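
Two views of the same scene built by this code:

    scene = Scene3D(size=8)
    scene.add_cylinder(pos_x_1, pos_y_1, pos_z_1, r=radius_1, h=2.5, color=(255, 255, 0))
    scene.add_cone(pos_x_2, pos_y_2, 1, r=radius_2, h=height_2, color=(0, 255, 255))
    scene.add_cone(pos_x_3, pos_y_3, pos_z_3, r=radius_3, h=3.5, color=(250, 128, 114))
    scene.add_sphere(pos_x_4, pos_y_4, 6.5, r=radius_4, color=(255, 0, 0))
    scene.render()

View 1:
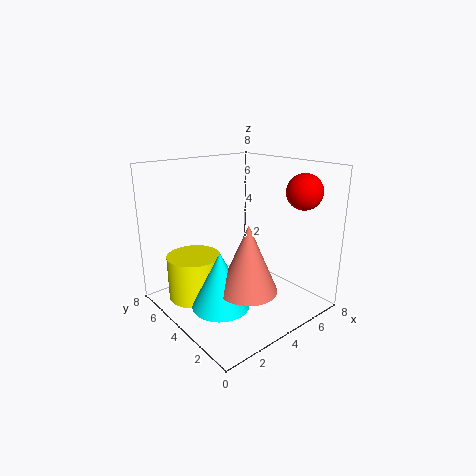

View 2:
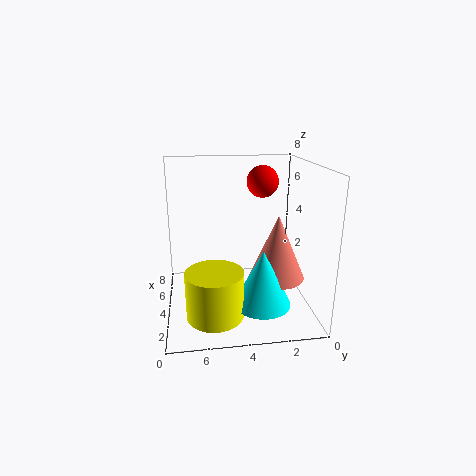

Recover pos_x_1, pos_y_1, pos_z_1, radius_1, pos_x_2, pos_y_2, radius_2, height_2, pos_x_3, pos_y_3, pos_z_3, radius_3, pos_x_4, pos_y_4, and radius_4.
pos_x_1 = 2, pos_y_1 = 5.5, pos_z_1 = 0.5, radius_1 = 1.5, pos_x_2 = 2, pos_y_2 = 3, radius_2 = 1.5, height_2 = 3, pos_x_3 = 3, pos_y_3 = 2, pos_z_3 = 2, radius_3 = 1.5, pos_x_4 = 7, pos_y_4 = 2, radius_4 = 1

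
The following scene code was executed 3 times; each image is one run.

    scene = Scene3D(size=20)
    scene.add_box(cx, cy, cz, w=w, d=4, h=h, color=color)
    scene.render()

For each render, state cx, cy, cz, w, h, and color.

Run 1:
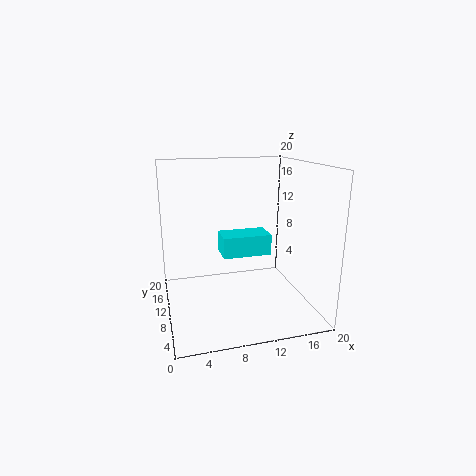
cx = 8; cy = 10; cz = 7; w = 7; h = 3; color = 'cyan'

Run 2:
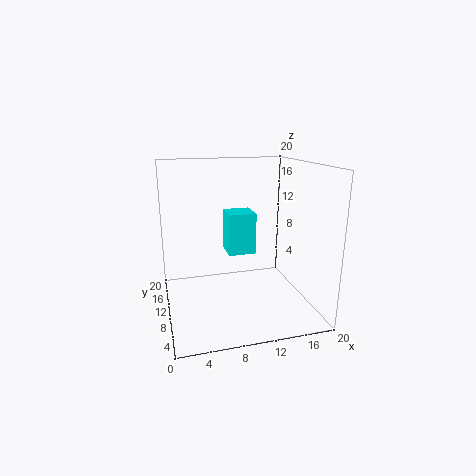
cx = 9; cy = 11; cz = 7; w = 4; h = 6; color = 'cyan'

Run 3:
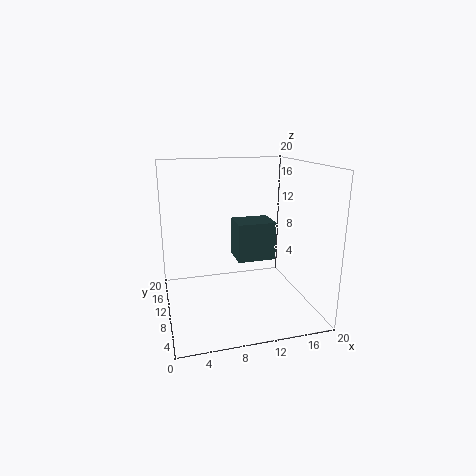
cx = 9; cy = 6; cz = 8; w = 5; h = 5; color = 'darkslategray'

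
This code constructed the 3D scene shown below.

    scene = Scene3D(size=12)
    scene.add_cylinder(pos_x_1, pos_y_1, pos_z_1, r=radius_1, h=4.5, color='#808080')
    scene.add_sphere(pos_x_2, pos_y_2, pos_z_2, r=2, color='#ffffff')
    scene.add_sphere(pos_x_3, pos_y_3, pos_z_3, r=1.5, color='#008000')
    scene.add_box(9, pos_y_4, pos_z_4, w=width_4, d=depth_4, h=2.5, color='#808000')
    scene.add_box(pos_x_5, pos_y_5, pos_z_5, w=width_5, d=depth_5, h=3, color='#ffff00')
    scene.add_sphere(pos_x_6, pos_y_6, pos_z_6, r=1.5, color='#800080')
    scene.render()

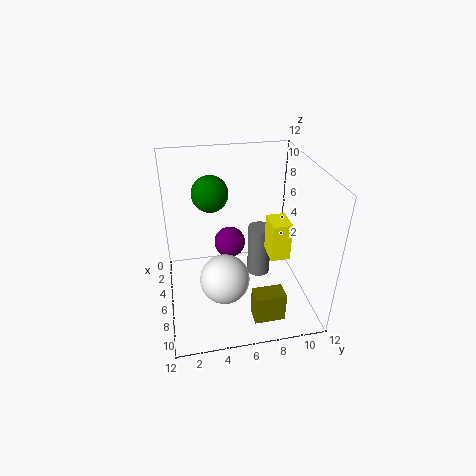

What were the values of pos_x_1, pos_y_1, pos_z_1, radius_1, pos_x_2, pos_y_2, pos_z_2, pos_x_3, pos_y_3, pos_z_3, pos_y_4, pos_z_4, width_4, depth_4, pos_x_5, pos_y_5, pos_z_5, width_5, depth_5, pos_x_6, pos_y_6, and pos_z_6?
pos_x_1 = 5.5, pos_y_1 = 8, pos_z_1 = 2, radius_1 = 1, pos_x_2 = 8, pos_y_2 = 4.5, pos_z_2 = 3.5, pos_x_3 = 4.5, pos_y_3 = 4, pos_z_3 = 9.5, pos_y_4 = 6.5, pos_z_4 = 0.5, width_4 = 1.5, depth_4 = 2.5, pos_x_5 = 7, pos_y_5 = 8, pos_z_5 = 5.5, width_5 = 2, depth_5 = 1.5, pos_x_6 = 2, pos_y_6 = 6, pos_z_6 = 3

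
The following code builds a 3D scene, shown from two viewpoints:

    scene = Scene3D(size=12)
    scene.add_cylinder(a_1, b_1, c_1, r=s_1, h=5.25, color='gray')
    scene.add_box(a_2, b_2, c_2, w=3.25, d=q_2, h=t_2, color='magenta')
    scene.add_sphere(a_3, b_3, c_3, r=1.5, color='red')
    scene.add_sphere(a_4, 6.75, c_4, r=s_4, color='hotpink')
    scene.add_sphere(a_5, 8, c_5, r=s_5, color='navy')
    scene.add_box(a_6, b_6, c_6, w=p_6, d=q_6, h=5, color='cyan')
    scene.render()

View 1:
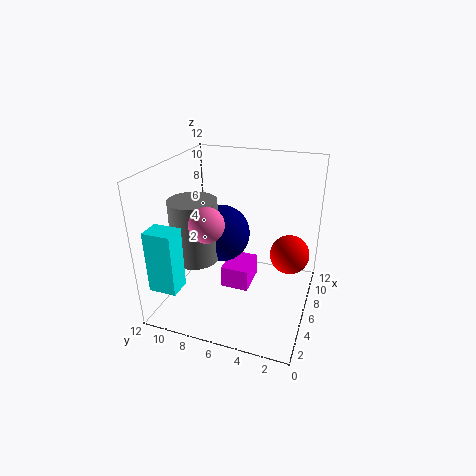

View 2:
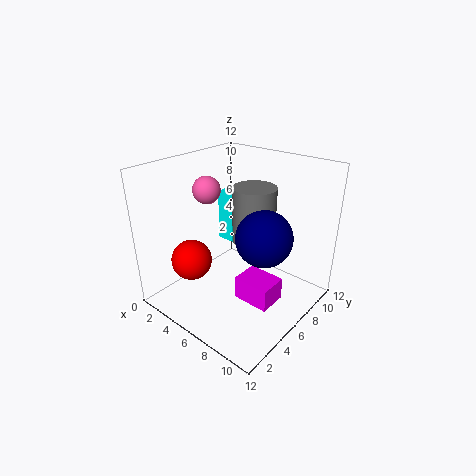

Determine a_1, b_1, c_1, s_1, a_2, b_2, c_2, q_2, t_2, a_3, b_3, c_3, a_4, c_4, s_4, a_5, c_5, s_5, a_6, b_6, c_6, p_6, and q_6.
a_1 = 5; b_1 = 9.5; c_1 = 4; s_1 = 2; a_2 = 6.25; b_2 = 5.25; c_2 = 0.5; q_2 = 2.5; t_2 = 2; a_3 = 5.25; b_3 = 1.5; c_3 = 5.75; a_4 = 1.75; c_4 = 9; s_4 = 1.25; a_5 = 7.25; c_5 = 5.5; s_5 = 2.5; a_6 = 0.75; b_6 = 9.25; c_6 = 3; p_6 = 1.75; q_6 = 2.25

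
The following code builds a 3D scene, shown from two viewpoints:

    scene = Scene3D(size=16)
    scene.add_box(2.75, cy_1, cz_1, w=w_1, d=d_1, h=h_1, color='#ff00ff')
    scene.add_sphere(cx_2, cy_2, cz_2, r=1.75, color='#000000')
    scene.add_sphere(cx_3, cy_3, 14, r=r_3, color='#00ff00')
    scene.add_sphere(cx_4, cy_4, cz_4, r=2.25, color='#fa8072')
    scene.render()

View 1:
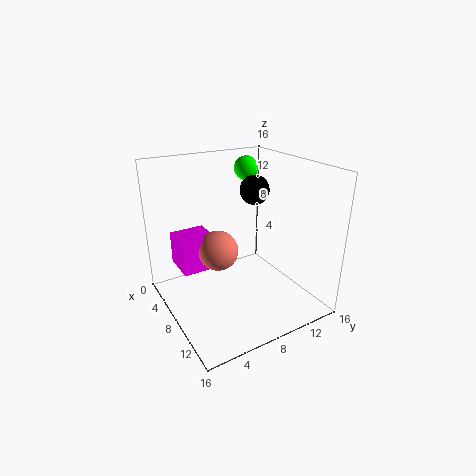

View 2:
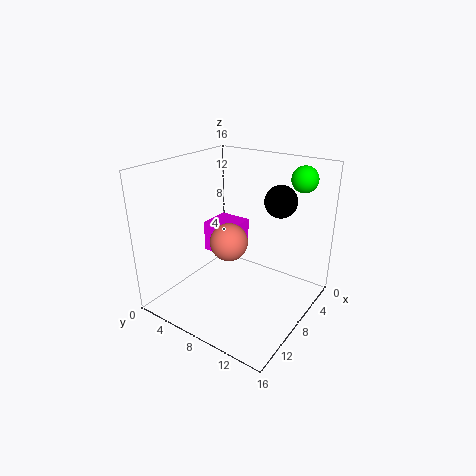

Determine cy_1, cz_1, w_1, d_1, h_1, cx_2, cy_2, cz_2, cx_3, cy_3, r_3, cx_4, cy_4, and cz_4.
cy_1 = 2
cz_1 = 4.25
w_1 = 4
d_1 = 4
h_1 = 3.75
cx_2 = 5.5
cy_2 = 11.75
cz_2 = 12.25
cx_3 = 2
cy_3 = 12.75
r_3 = 1.5
cx_4 = 7
cy_4 = 6
cz_4 = 6.5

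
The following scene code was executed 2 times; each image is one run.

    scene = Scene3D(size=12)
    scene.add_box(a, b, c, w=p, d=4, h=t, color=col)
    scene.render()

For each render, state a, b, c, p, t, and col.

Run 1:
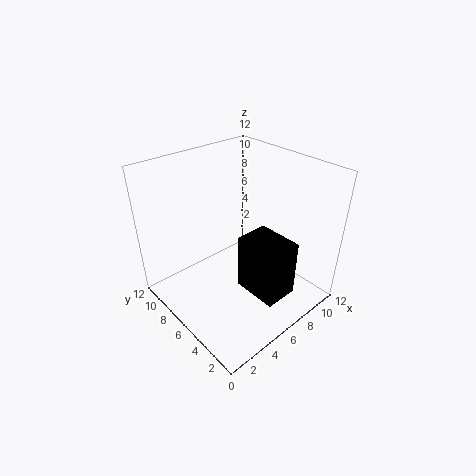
a = 6
b = 2
c = 1
p = 3
t = 5
col = 'black'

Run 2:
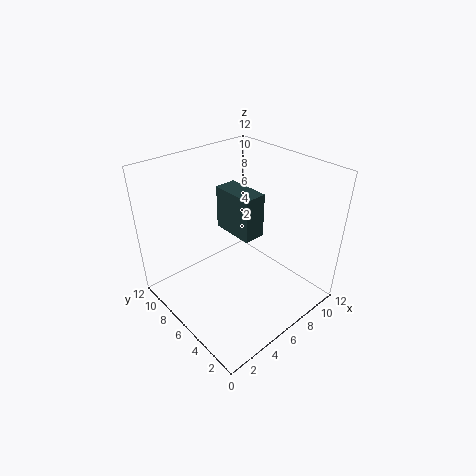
a = 7
b = 6
c = 5
p = 2
t = 4
col = 'darkslategray'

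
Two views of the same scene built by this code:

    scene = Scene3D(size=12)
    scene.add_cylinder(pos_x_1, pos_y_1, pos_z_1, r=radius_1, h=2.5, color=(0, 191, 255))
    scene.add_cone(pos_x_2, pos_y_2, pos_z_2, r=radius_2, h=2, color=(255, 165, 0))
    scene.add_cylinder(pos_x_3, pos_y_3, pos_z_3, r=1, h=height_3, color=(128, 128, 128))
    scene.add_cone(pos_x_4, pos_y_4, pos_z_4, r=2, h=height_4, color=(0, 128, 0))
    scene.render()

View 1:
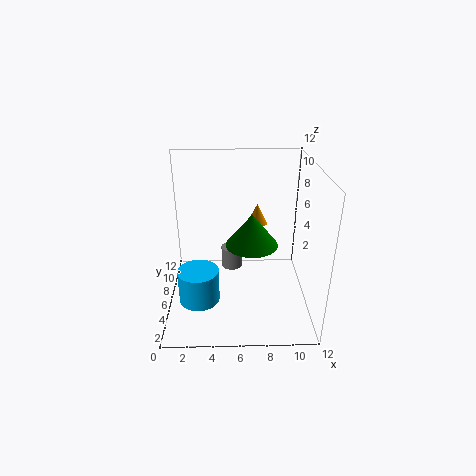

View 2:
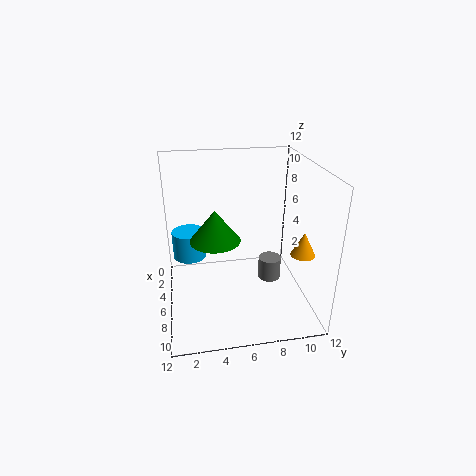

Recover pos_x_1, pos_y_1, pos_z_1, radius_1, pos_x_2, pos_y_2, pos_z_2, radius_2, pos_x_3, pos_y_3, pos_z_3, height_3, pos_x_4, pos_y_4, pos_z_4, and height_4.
pos_x_1 = 3; pos_y_1 = 2; pos_z_1 = 3; radius_1 = 1.5; pos_x_2 = 8; pos_y_2 = 11; pos_z_2 = 5; radius_2 = 1; pos_x_3 = 5.5; pos_y_3 = 9; pos_z_3 = 1.5; height_3 = 2; pos_x_4 = 7; pos_y_4 = 4; pos_z_4 = 6.5; height_4 = 2.5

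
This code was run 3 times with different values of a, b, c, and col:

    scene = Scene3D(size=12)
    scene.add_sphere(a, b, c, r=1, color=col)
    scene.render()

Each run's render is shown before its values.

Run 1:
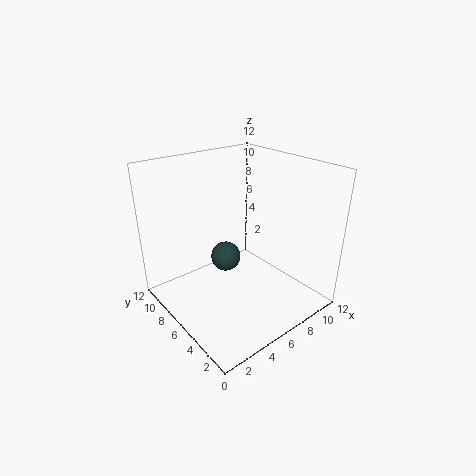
a = 2.5
b = 3
c = 7
col = 'darkslategray'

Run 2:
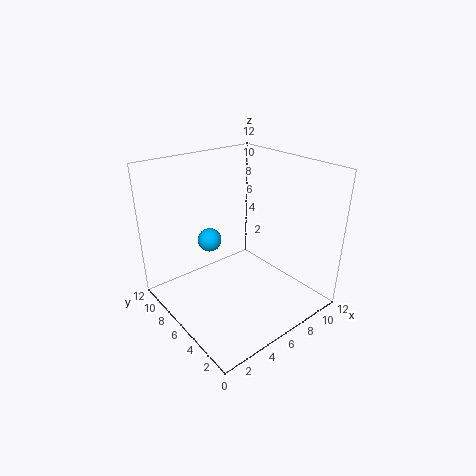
a = 4.5
b = 8
c = 5.5
col = 'deepskyblue'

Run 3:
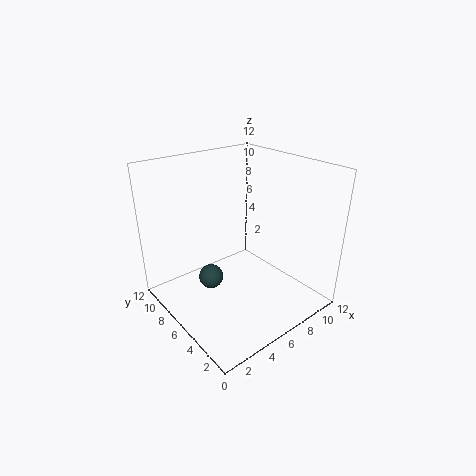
a = 3.5
b = 6.5
c = 3
col = 'darkslategray'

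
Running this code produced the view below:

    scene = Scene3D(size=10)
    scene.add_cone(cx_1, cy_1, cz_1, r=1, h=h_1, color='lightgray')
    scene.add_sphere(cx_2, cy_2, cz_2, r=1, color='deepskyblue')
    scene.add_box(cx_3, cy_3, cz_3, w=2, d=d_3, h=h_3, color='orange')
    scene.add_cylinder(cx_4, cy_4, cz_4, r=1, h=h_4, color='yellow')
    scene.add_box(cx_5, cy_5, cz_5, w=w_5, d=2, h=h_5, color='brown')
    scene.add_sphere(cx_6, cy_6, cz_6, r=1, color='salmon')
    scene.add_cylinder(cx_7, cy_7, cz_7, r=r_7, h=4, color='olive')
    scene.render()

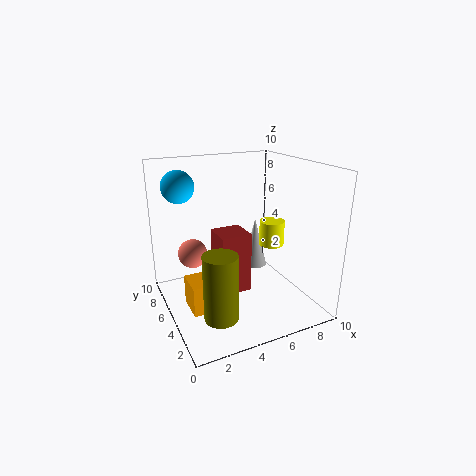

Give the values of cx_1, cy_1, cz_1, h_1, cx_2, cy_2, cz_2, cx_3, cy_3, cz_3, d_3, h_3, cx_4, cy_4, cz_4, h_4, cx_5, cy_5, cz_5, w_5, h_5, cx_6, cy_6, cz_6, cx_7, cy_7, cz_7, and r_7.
cx_1 = 8; cy_1 = 8; cz_1 = 1; h_1 = 4; cx_2 = 1; cy_2 = 5; cz_2 = 9; cx_3 = 1; cy_3 = 3; cz_3 = 1; d_3 = 2; h_3 = 2; cx_4 = 9; cy_4 = 7; cz_4 = 3; h_4 = 2; cx_5 = 3; cy_5 = 3; cz_5 = 2; w_5 = 2; h_5 = 4; cx_6 = 2; cy_6 = 6; cz_6 = 4; cx_7 = 2; cy_7 = 1; cz_7 = 2; r_7 = 1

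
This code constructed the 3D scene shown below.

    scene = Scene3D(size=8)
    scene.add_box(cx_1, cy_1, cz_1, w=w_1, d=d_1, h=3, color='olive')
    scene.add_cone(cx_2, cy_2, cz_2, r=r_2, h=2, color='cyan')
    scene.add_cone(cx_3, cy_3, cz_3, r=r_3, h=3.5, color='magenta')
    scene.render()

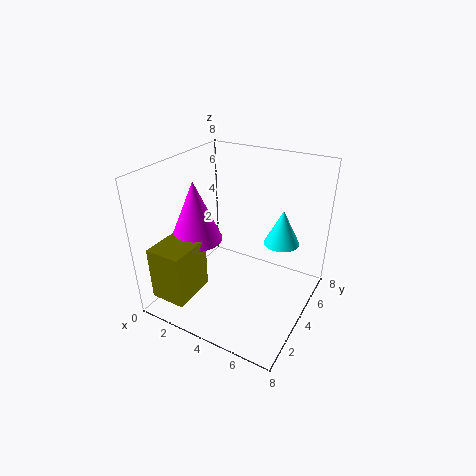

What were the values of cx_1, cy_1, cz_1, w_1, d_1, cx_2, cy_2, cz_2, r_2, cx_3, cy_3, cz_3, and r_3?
cx_1 = 0.5, cy_1 = 0.5, cz_1 = 1, w_1 = 2, d_1 = 2.5, cx_2 = 6, cy_2 = 5.5, cz_2 = 3.5, r_2 = 1, cx_3 = 1.5, cy_3 = 3.5, cz_3 = 3.5, r_3 = 1.5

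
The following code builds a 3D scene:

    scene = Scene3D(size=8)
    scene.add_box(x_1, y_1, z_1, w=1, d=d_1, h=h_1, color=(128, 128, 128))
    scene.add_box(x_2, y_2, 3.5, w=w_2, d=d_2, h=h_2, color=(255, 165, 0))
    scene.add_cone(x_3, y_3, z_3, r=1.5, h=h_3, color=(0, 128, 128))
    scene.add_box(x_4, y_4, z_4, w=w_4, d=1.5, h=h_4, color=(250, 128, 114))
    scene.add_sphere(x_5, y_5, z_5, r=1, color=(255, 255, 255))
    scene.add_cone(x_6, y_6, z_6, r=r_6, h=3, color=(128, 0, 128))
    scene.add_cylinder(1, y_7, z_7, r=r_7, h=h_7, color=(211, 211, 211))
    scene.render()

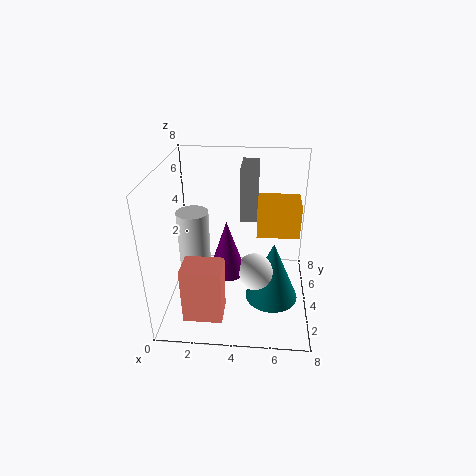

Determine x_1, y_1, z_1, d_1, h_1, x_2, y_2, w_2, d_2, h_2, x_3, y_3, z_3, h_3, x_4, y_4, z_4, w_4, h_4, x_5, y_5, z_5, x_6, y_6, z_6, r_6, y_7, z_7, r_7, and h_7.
x_1 = 4
y_1 = 5
z_1 = 4.5
d_1 = 2.5
h_1 = 3
x_2 = 5
y_2 = 5
w_2 = 2.5
d_2 = 2
h_2 = 2
x_3 = 6
y_3 = 3.5
z_3 = 0.5
h_3 = 3.5
x_4 = 1.5
y_4 = 0.5
z_4 = 1
w_4 = 2
h_4 = 3
x_5 = 5
y_5 = 3
z_5 = 2.5
x_6 = 3.5
y_6 = 3
z_6 = 2.5
r_6 = 1
y_7 = 6
z_7 = 1
r_7 = 1
h_7 = 3.5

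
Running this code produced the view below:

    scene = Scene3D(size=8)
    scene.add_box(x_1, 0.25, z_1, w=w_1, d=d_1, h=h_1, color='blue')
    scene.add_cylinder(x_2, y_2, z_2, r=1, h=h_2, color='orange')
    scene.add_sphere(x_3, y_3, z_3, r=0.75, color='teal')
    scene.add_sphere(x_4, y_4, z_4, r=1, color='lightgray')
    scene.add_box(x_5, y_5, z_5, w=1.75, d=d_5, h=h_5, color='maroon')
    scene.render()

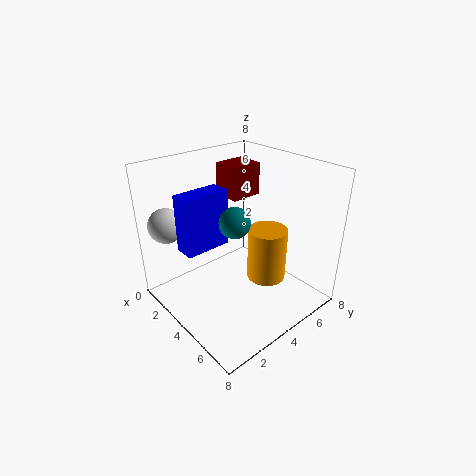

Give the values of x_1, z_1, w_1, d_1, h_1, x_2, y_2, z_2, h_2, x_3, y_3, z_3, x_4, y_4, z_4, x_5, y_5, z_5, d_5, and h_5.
x_1 = 4, z_1 = 4.75, w_1 = 1, d_1 = 2.25, h_1 = 2.75, x_2 = 6, y_2 = 4.25, z_2 = 2.5, h_2 = 2.75, x_3 = 5.5, y_3 = 2.5, z_3 = 6, x_4 = 1, y_4 = 1.25, z_4 = 4.5, x_5 = 0.5, y_5 = 5.25, z_5 = 5.25, d_5 = 2, h_5 = 2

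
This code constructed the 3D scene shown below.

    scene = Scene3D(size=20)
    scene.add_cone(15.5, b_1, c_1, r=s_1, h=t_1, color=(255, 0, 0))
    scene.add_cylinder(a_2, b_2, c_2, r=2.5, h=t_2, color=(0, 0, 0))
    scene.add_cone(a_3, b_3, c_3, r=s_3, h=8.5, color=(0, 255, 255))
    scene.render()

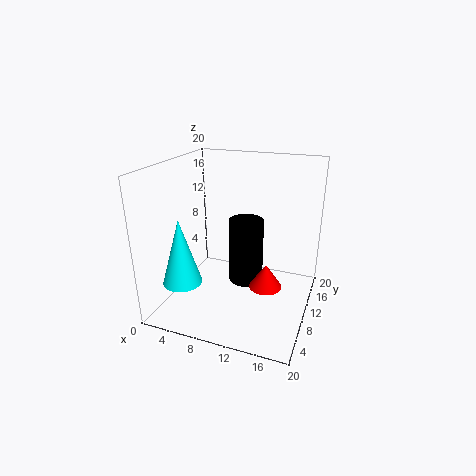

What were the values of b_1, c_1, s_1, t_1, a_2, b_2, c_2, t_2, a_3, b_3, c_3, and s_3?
b_1 = 5
c_1 = 6.5
s_1 = 2
t_1 = 3
a_2 = 10.5
b_2 = 12
c_2 = 2.5
t_2 = 9.5
a_3 = 5
b_3 = 3
c_3 = 6
s_3 = 2.5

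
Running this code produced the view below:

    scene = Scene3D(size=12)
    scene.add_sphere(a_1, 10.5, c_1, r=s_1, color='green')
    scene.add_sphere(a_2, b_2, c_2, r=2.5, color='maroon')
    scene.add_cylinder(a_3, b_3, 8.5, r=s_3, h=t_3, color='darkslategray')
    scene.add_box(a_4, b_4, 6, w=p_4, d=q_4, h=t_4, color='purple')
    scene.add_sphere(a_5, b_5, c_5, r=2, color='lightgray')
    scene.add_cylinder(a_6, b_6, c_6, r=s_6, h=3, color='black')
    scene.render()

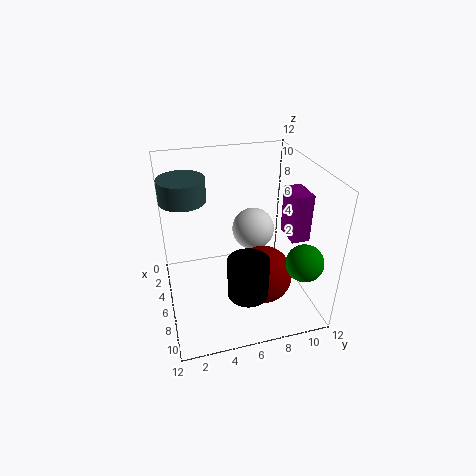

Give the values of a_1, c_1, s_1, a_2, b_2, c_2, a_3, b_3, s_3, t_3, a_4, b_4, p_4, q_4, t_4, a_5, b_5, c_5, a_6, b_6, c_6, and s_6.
a_1 = 9.5; c_1 = 5; s_1 = 1.5; a_2 = 7; b_2 = 8; c_2 = 2.5; a_3 = 3; b_3 = 2; s_3 = 2; t_3 = 2; a_4 = 5.5; b_4 = 10; p_4 = 2.5; q_4 = 1.5; t_4 = 4; a_5 = 2.5; b_5 = 8.5; c_5 = 4.5; a_6 = 10.5; b_6 = 5.5; c_6 = 4; s_6 = 1.5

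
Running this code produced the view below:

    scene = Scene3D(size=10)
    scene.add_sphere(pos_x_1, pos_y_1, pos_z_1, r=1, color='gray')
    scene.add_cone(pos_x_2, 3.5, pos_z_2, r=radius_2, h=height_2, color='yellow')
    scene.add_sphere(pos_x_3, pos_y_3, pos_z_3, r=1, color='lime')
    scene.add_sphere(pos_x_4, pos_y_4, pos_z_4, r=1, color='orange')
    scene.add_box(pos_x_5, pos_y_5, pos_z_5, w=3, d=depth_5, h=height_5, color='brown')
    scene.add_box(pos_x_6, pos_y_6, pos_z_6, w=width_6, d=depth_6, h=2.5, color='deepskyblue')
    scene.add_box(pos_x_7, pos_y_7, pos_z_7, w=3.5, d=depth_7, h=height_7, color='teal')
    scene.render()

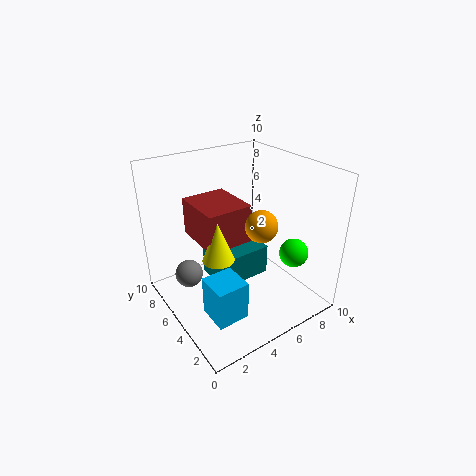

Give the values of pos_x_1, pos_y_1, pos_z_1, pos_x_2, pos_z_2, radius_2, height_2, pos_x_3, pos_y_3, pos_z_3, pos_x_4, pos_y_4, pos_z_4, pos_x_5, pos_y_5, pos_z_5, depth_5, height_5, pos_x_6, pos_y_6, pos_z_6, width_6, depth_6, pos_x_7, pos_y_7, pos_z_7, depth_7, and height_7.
pos_x_1 = 2
pos_y_1 = 7
pos_z_1 = 2
pos_x_2 = 2.5
pos_z_2 = 5
radius_2 = 1
height_2 = 2.5
pos_x_3 = 8
pos_y_3 = 2.5
pos_z_3 = 4
pos_x_4 = 5
pos_y_4 = 2.5
pos_z_4 = 7
pos_x_5 = 2
pos_y_5 = 3.5
pos_z_5 = 5.5
depth_5 = 3.5
height_5 = 2.5
pos_x_6 = 1
pos_y_6 = 1
pos_z_6 = 2
width_6 = 2
depth_6 = 2
pos_x_7 = 2.5
pos_y_7 = 3
pos_z_7 = 3
depth_7 = 2.5
height_7 = 2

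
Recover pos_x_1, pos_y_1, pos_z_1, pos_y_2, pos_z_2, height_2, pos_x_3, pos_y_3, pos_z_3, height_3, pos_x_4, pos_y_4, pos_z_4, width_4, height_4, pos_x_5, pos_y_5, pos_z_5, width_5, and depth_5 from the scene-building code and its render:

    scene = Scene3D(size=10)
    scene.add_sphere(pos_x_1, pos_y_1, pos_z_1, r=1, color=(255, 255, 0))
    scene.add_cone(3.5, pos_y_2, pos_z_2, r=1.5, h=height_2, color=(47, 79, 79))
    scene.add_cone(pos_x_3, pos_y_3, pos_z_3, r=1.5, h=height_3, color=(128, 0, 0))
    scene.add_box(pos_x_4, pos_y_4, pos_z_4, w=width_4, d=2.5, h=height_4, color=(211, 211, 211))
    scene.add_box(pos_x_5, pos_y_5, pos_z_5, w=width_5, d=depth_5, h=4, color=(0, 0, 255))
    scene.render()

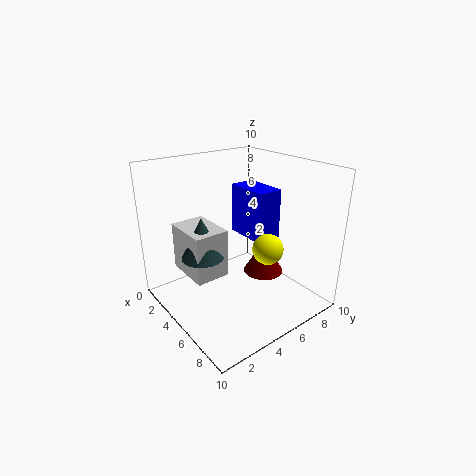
pos_x_1 = 7.5; pos_y_1 = 5.5; pos_z_1 = 5; pos_y_2 = 3; pos_z_2 = 3.5; height_2 = 3; pos_x_3 = 5; pos_y_3 = 7.5; pos_z_3 = 1.5; height_3 = 2.5; pos_x_4 = 1; pos_y_4 = 2; pos_z_4 = 2; width_4 = 3.5; height_4 = 3.5; pos_x_5 = 1; pos_y_5 = 7.5; pos_z_5 = 3.5; width_5 = 3.5; depth_5 = 2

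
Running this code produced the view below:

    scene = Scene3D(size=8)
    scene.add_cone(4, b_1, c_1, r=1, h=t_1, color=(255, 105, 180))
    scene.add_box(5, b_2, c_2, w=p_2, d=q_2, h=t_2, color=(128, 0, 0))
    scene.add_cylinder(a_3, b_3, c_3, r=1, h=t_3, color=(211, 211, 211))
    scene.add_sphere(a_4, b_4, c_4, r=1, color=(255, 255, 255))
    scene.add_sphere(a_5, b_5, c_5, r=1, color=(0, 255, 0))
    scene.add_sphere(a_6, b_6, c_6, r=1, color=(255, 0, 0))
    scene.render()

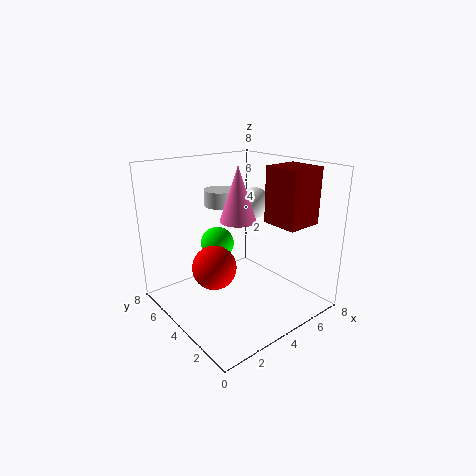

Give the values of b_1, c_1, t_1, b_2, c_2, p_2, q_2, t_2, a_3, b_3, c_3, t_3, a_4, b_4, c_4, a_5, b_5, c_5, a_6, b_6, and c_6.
b_1 = 4; c_1 = 5; t_1 = 3; b_2 = 1; c_2 = 5; p_2 = 2; q_2 = 2; t_2 = 3; a_3 = 5; b_3 = 7; c_3 = 5; t_3 = 1; a_4 = 7; b_4 = 6; c_4 = 5; a_5 = 4; b_5 = 6; c_5 = 3; a_6 = 1; b_6 = 2; c_6 = 4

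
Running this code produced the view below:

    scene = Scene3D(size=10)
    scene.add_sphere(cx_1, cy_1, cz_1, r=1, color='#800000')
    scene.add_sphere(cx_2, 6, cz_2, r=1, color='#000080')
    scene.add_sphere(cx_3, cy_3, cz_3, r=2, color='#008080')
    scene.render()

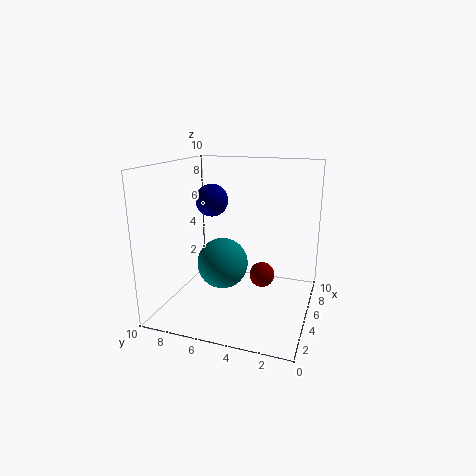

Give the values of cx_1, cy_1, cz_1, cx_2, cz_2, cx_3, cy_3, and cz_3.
cx_1 = 8
cy_1 = 4
cz_1 = 1
cx_2 = 3
cz_2 = 8
cx_3 = 7
cy_3 = 7
cz_3 = 2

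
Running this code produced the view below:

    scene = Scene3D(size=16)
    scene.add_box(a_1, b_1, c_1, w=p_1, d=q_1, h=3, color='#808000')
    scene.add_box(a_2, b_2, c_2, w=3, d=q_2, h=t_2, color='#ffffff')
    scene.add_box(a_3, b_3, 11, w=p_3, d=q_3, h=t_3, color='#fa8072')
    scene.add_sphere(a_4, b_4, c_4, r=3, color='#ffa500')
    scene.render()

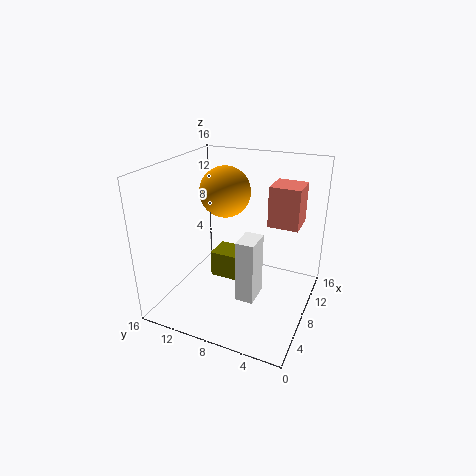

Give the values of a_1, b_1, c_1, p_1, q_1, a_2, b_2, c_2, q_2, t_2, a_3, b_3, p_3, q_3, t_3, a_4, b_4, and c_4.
a_1 = 7
b_1 = 6
c_1 = 3
p_1 = 3
q_1 = 5
a_2 = 5
b_2 = 5
c_2 = 2
q_2 = 2
t_2 = 7
a_3 = 6
b_3 = 1
p_3 = 3
q_3 = 3
t_3 = 4
a_4 = 11
b_4 = 11
c_4 = 12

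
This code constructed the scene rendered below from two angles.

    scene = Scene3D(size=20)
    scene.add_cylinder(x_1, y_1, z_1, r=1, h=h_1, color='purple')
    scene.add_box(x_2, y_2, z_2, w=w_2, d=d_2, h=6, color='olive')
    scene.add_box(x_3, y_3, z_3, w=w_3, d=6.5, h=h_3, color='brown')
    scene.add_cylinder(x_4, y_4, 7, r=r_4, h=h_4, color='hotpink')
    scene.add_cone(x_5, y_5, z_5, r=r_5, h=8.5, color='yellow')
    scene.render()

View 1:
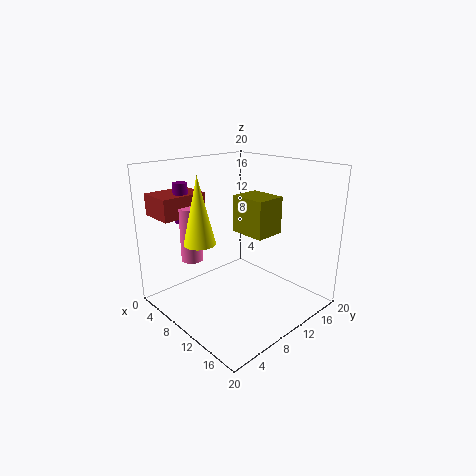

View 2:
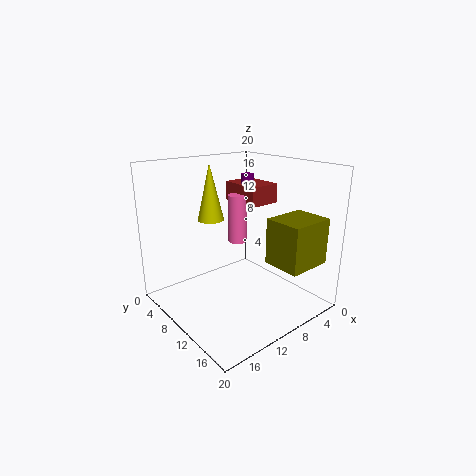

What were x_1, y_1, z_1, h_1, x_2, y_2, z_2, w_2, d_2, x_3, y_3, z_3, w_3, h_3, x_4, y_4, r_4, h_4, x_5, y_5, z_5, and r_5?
x_1 = 4
y_1 = 5
z_1 = 12
h_1 = 5.5
x_2 = 3.5
y_2 = 15
z_2 = 8
w_2 = 6
d_2 = 5
x_3 = 0.5
y_3 = 1.5
z_3 = 13
w_3 = 5
h_3 = 3
x_4 = 6
y_4 = 5
r_4 = 1.5
h_4 = 7.5
x_5 = 10
y_5 = 3.5
z_5 = 11
r_5 = 2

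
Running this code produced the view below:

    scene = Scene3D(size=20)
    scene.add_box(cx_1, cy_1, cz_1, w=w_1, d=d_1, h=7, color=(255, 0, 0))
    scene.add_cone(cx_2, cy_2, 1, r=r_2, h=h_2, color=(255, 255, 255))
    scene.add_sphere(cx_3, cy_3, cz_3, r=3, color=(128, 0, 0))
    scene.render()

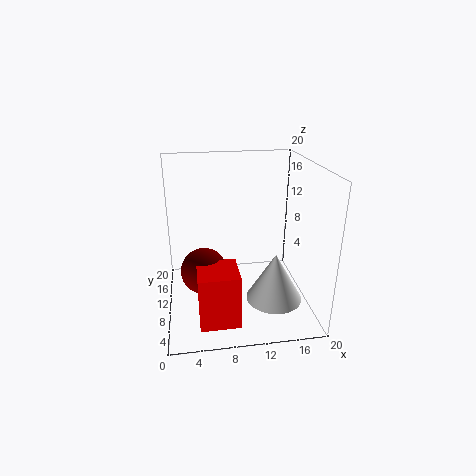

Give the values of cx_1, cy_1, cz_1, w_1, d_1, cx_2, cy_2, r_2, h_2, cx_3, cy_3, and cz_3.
cx_1 = 4, cy_1 = 1, cz_1 = 2, w_1 = 5, d_1 = 5, cx_2 = 15, cy_2 = 8, r_2 = 4, h_2 = 7, cx_3 = 5, cy_3 = 7, cz_3 = 7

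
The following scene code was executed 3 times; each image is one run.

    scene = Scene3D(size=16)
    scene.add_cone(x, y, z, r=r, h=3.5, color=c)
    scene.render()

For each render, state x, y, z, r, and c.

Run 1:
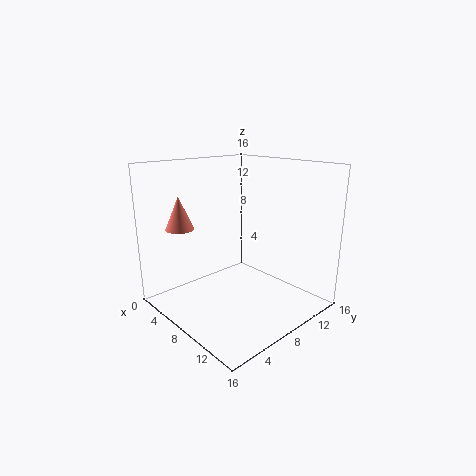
x = 5
y = 2.5
z = 9.5
r = 1.5
c = 'salmon'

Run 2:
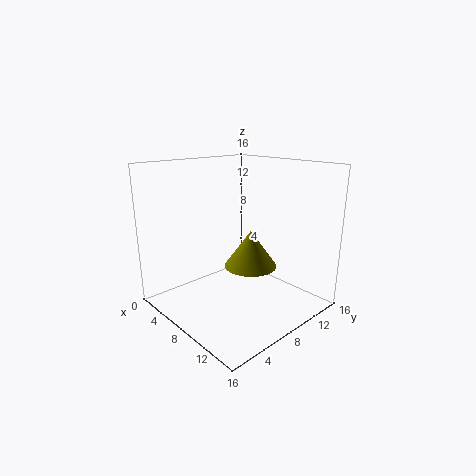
x = 12.5
y = 5.5
z = 7
r = 2.5
c = 'olive'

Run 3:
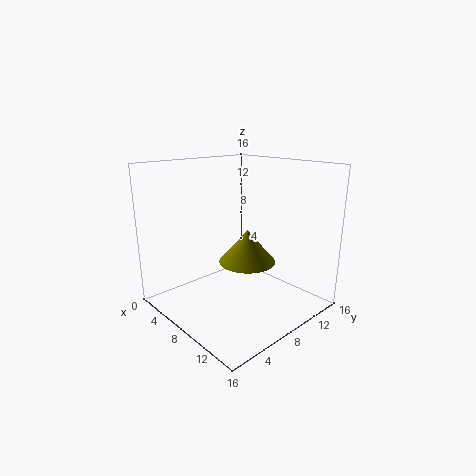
x = 10
y = 7.5
z = 6
r = 3
c = 'olive'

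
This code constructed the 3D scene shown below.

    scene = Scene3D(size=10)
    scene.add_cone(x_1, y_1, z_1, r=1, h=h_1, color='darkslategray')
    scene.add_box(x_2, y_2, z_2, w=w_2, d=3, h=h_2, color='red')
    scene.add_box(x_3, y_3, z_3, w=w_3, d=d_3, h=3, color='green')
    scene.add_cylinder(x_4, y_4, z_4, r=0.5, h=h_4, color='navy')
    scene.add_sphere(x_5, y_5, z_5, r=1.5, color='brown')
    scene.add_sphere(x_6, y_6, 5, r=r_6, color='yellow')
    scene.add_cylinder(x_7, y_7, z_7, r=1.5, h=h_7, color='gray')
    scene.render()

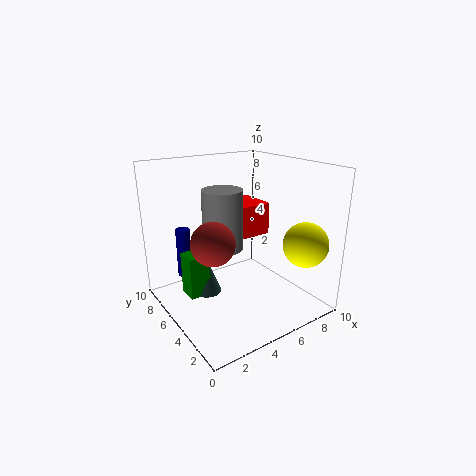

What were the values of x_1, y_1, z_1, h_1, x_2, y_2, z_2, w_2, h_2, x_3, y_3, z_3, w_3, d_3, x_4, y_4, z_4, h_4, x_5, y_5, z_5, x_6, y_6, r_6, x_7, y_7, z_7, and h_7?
x_1 = 3; y_1 = 6; z_1 = 1; h_1 = 2.5; x_2 = 5.5; y_2 = 6.5; z_2 = 4; w_2 = 3.5; h_2 = 2.5; x_3 = 1.5; y_3 = 5.5; z_3 = 1; w_3 = 1.5; d_3 = 1.5; x_4 = 2; y_4 = 7.5; z_4 = 2; h_4 = 3.5; x_5 = 3; y_5 = 5; z_5 = 5; x_6 = 8; y_6 = 1.5; r_6 = 1.5; x_7 = 5; y_7 = 7; z_7 = 3.5; h_7 = 4.5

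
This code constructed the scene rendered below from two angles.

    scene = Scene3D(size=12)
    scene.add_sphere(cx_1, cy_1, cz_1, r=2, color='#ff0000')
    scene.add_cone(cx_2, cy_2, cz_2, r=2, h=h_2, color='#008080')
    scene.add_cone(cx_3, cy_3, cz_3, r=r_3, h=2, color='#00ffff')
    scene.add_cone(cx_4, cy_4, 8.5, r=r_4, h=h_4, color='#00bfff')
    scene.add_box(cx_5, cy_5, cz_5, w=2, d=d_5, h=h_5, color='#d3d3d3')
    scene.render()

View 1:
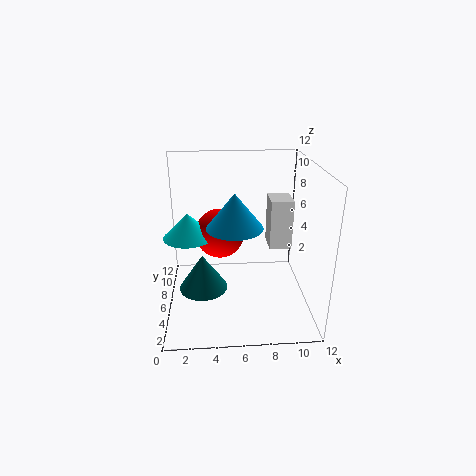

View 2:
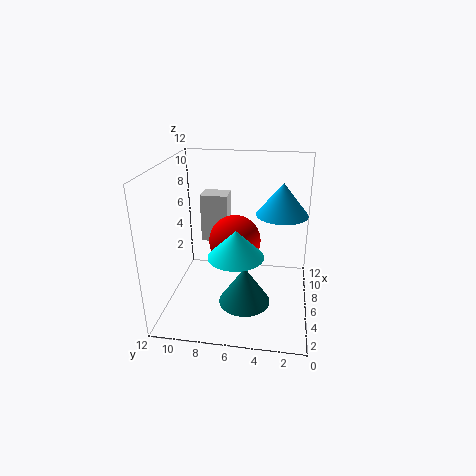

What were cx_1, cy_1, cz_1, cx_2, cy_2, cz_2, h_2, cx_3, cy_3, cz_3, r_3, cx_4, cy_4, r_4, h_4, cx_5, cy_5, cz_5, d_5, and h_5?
cx_1 = 4.5; cy_1 = 6; cz_1 = 6.5; cx_2 = 3; cy_2 = 5; cz_2 = 2; h_2 = 3; cx_3 = 2; cy_3 = 5.5; cz_3 = 6.5; r_3 = 2; cx_4 = 5.5; cy_4 = 2.5; r_4 = 2; h_4 = 2.5; cx_5 = 9; cy_5 = 7.5; cz_5 = 4; d_5 = 2.5; h_5 = 4.5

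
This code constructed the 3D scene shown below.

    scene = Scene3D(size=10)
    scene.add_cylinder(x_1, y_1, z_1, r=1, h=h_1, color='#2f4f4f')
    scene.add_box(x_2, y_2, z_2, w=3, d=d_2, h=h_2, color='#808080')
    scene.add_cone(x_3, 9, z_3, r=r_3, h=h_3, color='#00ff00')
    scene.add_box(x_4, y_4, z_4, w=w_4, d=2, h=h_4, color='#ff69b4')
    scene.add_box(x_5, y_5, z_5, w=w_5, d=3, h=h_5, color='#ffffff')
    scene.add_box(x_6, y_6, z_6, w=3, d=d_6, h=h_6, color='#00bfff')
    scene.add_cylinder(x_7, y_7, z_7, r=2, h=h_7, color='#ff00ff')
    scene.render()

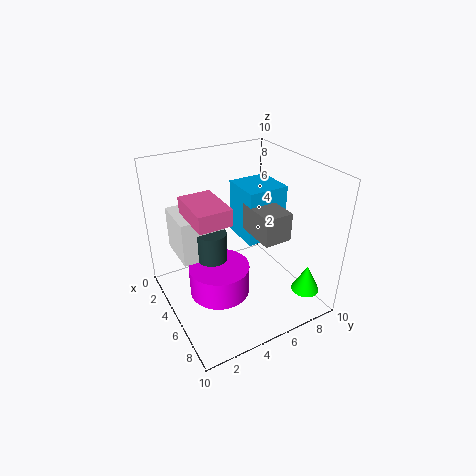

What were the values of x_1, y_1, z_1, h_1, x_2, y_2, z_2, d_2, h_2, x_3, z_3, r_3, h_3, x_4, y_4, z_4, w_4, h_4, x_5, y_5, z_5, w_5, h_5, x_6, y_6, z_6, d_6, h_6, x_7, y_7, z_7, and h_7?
x_1 = 5, y_1 = 3, z_1 = 2, h_1 = 4, x_2 = 4, y_2 = 6, z_2 = 5, d_2 = 2, h_2 = 2, x_3 = 8, z_3 = 1, r_3 = 1, h_3 = 2, x_4 = 5, y_4 = 1, z_4 = 8, w_4 = 3, h_4 = 1, x_5 = 2, y_5 = 1, z_5 = 4, w_5 = 3, h_5 = 3, x_6 = 2, y_6 = 6, z_6 = 4, d_6 = 3, h_6 = 4, x_7 = 6, y_7 = 3, z_7 = 2, h_7 = 2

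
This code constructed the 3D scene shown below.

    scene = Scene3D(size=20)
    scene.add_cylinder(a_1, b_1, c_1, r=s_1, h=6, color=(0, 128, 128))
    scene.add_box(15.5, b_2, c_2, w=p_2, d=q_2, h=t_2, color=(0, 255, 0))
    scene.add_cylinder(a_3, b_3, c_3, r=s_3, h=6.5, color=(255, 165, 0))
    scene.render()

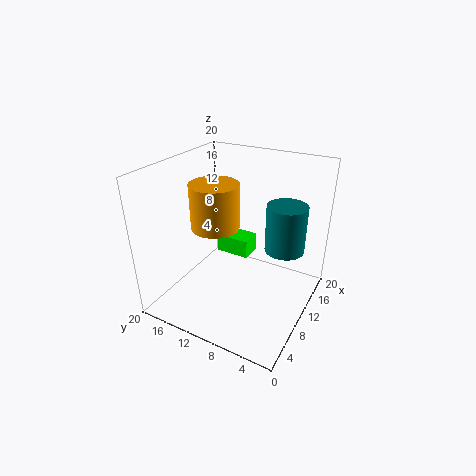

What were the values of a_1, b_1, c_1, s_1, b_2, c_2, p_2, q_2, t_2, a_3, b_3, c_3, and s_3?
a_1 = 9.5
b_1 = 3
c_1 = 10.5
s_1 = 2.5
b_2 = 11.5
c_2 = 3
p_2 = 3.5
q_2 = 5.5
t_2 = 3
a_3 = 10.5
b_3 = 14
c_3 = 10.5
s_3 = 3.5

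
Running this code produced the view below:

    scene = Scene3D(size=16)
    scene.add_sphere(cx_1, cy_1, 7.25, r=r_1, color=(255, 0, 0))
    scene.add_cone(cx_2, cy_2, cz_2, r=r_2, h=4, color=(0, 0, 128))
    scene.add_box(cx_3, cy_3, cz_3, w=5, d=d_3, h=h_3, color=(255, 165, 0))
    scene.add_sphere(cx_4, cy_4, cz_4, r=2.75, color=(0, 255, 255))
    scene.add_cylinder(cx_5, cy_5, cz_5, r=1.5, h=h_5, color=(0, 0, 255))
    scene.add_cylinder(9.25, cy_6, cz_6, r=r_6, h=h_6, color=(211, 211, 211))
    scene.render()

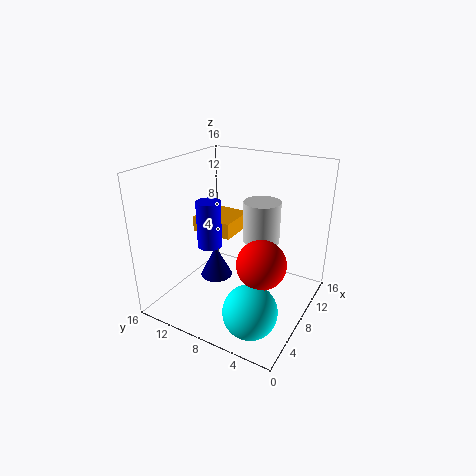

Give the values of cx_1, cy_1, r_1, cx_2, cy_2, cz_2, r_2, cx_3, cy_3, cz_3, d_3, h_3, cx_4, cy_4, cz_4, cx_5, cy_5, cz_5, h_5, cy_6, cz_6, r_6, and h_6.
cx_1 = 5.25, cy_1 = 3.75, r_1 = 2.5, cx_2 = 9.75, cy_2 = 12.25, cz_2 = 1, r_2 = 2, cx_3 = 10, cy_3 = 10.5, cz_3 = 6.25, d_3 = 5.25, h_3 = 2, cx_4 = 3, cy_4 = 3.75, cz_4 = 3, cx_5 = 9.25, cy_5 = 12.75, cz_5 = 5.25, h_5 = 5.75, cy_6 = 5.75, cz_6 = 7.75, r_6 = 2, h_6 = 4.5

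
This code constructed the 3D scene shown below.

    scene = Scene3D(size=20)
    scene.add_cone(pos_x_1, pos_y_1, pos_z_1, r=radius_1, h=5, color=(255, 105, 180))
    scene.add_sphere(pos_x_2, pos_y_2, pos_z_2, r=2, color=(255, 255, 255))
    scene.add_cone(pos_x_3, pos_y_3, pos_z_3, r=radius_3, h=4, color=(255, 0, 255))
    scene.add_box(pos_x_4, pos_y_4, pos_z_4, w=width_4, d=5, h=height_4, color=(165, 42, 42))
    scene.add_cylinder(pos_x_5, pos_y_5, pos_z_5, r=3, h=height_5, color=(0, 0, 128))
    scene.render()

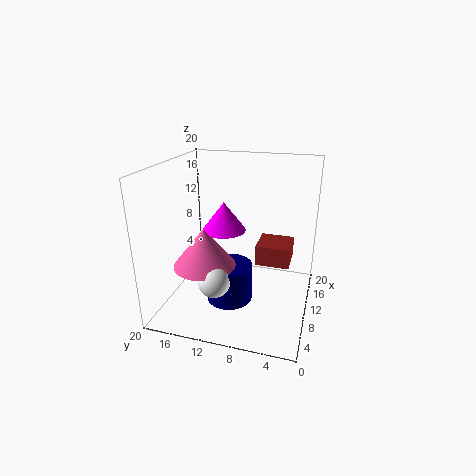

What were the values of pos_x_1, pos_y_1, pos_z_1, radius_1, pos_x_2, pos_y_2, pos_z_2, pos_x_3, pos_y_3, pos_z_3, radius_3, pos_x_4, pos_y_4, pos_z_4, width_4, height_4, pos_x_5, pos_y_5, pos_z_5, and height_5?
pos_x_1 = 5
pos_y_1 = 13
pos_z_1 = 8
radius_1 = 4
pos_x_2 = 3
pos_y_2 = 11
pos_z_2 = 7
pos_x_3 = 10
pos_y_3 = 12
pos_z_3 = 11
radius_3 = 3
pos_x_4 = 12
pos_y_4 = 3
pos_z_4 = 5
width_4 = 5
height_4 = 3
pos_x_5 = 6
pos_y_5 = 10
pos_z_5 = 3
height_5 = 5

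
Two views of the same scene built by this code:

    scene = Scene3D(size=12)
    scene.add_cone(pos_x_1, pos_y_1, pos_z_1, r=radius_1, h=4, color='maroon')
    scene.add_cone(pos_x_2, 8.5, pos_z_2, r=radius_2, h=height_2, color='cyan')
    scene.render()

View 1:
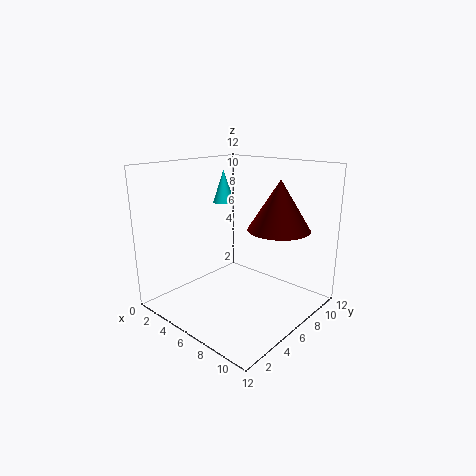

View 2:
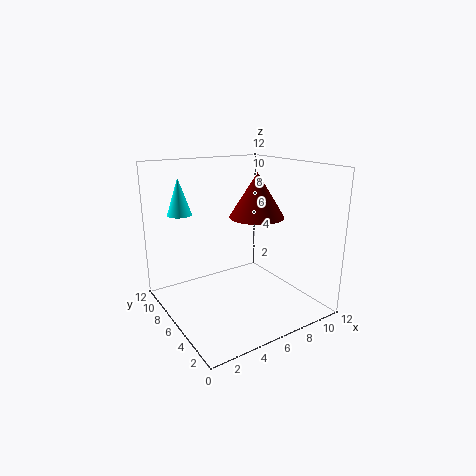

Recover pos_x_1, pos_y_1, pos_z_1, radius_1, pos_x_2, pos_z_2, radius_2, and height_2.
pos_x_1 = 9; pos_y_1 = 7.5; pos_z_1 = 7; radius_1 = 2.5; pos_x_2 = 2; pos_z_2 = 8; radius_2 = 1; height_2 = 3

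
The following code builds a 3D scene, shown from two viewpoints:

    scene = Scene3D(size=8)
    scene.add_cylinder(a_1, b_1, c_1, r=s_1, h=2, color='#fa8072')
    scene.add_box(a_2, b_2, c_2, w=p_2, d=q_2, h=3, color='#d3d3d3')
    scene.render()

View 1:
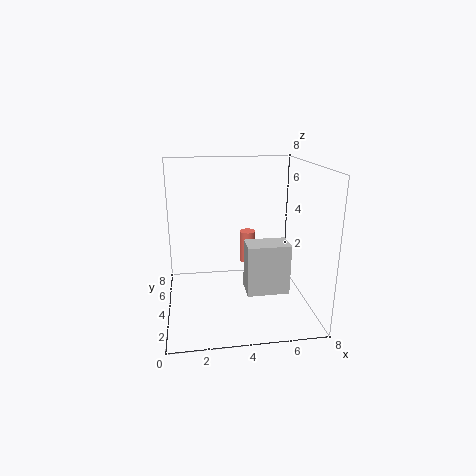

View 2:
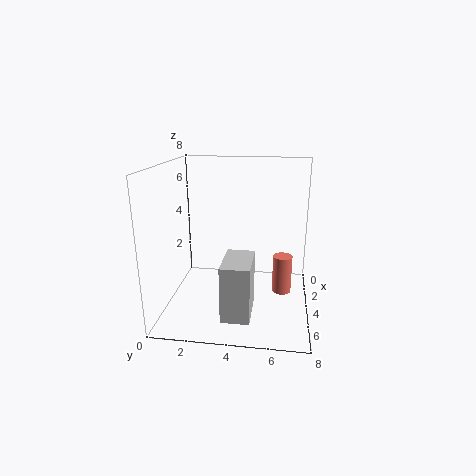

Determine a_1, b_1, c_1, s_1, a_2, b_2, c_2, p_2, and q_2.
a_1 = 5
b_1 = 6.5
c_1 = 1.5
s_1 = 0.5
a_2 = 4.5
b_2 = 3.5
c_2 = 0.5
p_2 = 2.5
q_2 = 1.5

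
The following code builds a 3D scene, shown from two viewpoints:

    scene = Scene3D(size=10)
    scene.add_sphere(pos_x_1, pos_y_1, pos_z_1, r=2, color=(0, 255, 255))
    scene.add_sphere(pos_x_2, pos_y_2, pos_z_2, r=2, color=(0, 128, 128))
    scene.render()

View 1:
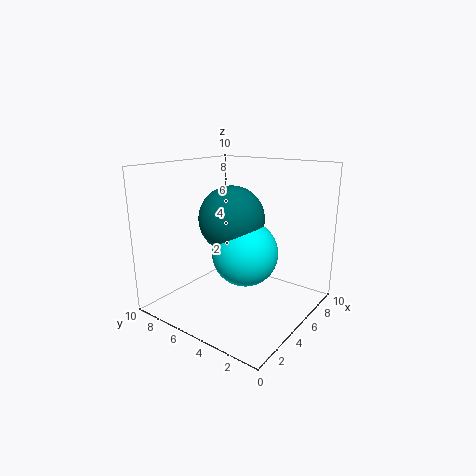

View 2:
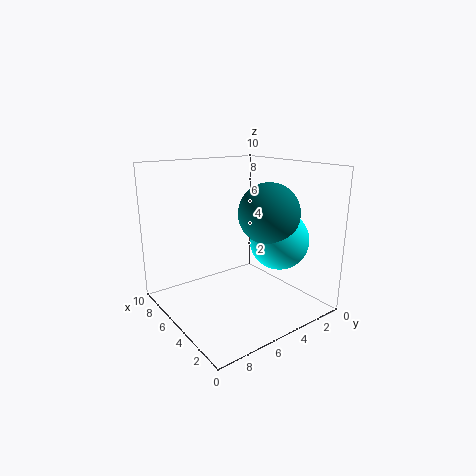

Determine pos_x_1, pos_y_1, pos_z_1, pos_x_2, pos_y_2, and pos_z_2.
pos_x_1 = 3
pos_y_1 = 3
pos_z_1 = 5
pos_x_2 = 3
pos_y_2 = 4
pos_z_2 = 7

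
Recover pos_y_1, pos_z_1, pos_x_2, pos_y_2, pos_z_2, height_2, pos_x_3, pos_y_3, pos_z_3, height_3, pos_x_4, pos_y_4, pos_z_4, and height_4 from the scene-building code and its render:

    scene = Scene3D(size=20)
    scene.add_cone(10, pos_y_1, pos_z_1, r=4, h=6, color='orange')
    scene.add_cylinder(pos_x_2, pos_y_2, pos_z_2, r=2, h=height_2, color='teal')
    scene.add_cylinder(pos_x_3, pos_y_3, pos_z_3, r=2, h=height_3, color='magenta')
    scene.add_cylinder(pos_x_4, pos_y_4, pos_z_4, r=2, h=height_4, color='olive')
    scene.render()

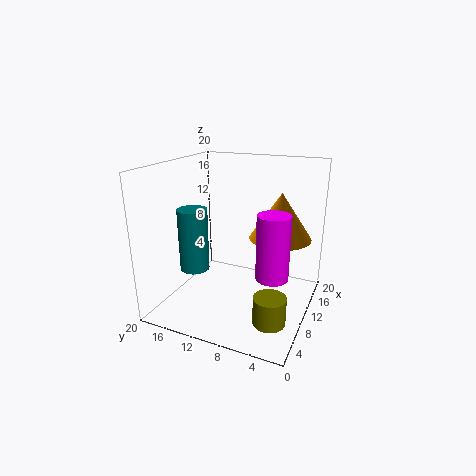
pos_y_1 = 4; pos_z_1 = 11; pos_x_2 = 6.5; pos_y_2 = 15; pos_z_2 = 6; height_2 = 8.5; pos_x_3 = 5.5; pos_y_3 = 3.5; pos_z_3 = 7.5; height_3 = 8; pos_x_4 = 3.5; pos_y_4 = 3; pos_z_4 = 2.5; height_4 = 3.5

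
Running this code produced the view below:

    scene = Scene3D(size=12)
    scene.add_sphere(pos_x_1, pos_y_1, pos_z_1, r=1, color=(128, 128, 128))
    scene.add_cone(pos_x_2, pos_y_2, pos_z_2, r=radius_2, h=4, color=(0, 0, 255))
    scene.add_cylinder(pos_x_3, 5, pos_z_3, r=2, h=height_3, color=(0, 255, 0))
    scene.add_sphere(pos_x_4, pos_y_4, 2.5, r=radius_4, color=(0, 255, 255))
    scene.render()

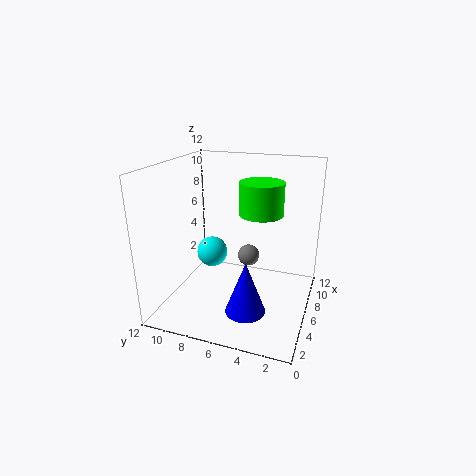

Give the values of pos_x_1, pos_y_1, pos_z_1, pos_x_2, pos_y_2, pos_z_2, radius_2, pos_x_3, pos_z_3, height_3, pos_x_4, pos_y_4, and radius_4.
pos_x_1 = 9, pos_y_1 = 6, pos_z_1 = 3, pos_x_2 = 2, pos_y_2 = 4, pos_z_2 = 2, radius_2 = 1.5, pos_x_3 = 9.5, pos_z_3 = 7, height_3 = 3, pos_x_4 = 9.5, pos_y_4 = 10, radius_4 = 1.5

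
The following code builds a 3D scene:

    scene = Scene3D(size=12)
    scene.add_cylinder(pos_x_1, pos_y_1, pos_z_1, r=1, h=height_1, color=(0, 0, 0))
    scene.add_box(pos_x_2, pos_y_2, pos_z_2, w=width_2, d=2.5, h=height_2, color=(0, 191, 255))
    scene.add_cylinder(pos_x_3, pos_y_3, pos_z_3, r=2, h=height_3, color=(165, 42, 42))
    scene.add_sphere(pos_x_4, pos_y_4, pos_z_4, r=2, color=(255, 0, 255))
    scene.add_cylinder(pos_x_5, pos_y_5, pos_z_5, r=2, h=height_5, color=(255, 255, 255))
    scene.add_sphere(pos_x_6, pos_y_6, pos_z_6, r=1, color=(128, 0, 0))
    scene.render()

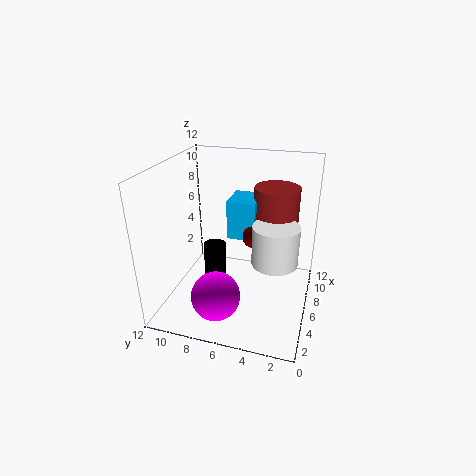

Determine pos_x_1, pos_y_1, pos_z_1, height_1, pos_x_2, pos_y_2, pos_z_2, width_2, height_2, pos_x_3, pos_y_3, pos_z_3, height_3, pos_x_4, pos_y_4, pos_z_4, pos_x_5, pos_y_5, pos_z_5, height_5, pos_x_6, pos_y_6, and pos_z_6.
pos_x_1 = 7, pos_y_1 = 8.5, pos_z_1 = 0.5, height_1 = 4, pos_x_2 = 7.5, pos_y_2 = 5, pos_z_2 = 5, width_2 = 3, height_2 = 3.5, pos_x_3 = 9.5, pos_y_3 = 3.5, pos_z_3 = 5, height_3 = 4.5, pos_x_4 = 3, pos_y_4 = 7, pos_z_4 = 2, pos_x_5 = 7, pos_y_5 = 3, pos_z_5 = 3.5, height_5 = 3.5, pos_x_6 = 7.5, pos_y_6 = 5, pos_z_6 = 5.5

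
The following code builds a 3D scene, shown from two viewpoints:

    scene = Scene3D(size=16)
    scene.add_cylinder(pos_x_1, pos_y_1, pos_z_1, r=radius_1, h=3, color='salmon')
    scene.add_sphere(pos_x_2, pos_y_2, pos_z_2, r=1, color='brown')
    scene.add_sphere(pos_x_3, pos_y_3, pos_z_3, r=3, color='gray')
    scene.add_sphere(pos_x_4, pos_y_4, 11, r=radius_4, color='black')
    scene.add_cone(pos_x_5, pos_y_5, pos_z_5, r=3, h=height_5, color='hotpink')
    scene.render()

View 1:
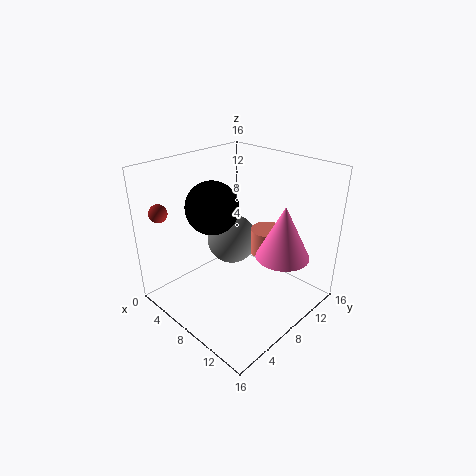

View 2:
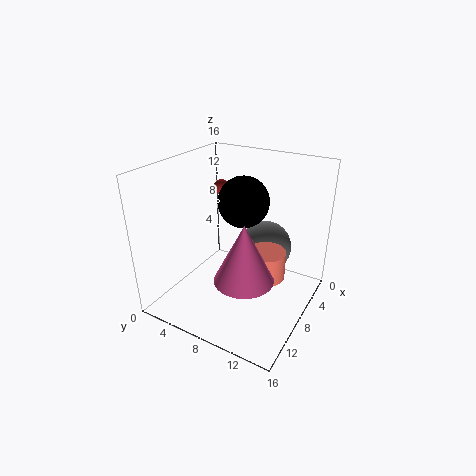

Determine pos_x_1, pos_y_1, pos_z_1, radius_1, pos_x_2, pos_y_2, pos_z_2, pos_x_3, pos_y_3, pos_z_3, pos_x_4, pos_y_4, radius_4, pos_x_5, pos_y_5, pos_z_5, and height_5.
pos_x_1 = 9
pos_y_1 = 12
pos_z_1 = 5
radius_1 = 2
pos_x_2 = 2
pos_y_2 = 2
pos_z_2 = 11
pos_x_3 = 5
pos_y_3 = 10
pos_z_3 = 6
pos_x_4 = 5
pos_y_4 = 7
radius_4 = 3
pos_x_5 = 12
pos_y_5 = 11
pos_z_5 = 6
height_5 = 6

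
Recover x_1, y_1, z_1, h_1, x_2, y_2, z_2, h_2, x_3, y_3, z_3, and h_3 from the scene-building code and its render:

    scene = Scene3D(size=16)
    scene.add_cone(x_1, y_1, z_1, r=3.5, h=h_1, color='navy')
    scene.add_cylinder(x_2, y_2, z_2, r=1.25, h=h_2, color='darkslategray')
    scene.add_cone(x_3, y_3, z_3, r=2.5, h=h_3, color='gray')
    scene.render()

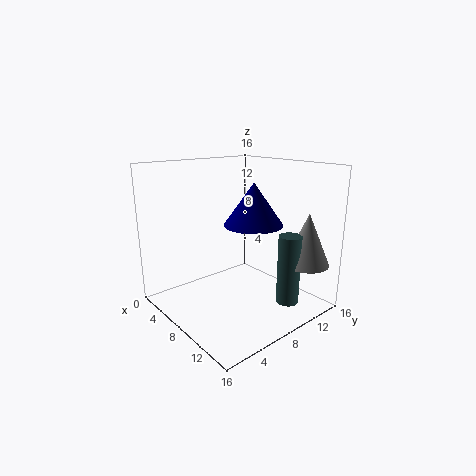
x_1 = 7.25
y_1 = 11
z_1 = 8.75
h_1 = 5
x_2 = 12.75
y_2 = 11.25
z_2 = 1
h_2 = 7.75
x_3 = 13.5
y_3 = 13.25
z_3 = 5.25
h_3 = 5.75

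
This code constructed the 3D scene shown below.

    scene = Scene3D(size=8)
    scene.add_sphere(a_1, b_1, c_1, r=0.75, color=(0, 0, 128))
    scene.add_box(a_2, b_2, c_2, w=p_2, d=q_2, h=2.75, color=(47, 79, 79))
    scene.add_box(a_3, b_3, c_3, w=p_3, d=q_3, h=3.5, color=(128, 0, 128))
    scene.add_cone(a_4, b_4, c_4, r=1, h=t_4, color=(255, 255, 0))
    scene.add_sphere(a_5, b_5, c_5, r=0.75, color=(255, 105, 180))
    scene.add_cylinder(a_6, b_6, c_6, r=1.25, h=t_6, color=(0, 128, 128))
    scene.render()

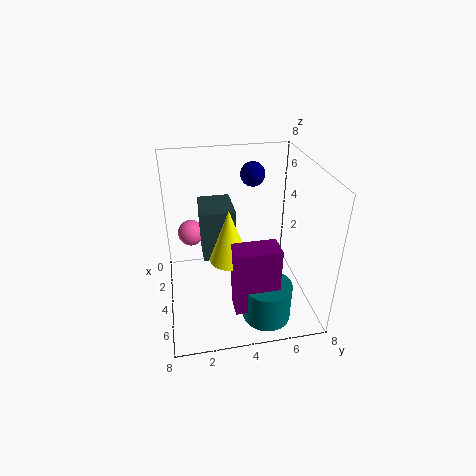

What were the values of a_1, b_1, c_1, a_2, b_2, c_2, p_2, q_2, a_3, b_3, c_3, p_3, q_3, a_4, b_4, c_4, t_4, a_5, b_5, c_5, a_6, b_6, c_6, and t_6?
a_1 = 1; b_1 = 5.5; c_1 = 6.5; a_2 = 2.5; b_2 = 2; c_2 = 3.25; p_2 = 2.25; q_2 = 1.75; a_3 = 6; b_3 = 3.25; c_3 = 1.5; p_3 = 1.25; q_3 = 2.25; a_4 = 5.5; b_4 = 3.25; c_4 = 3.75; t_4 = 2.75; a_5 = 2.5; b_5 = 1.5; c_5 = 3.75; a_6 = 6.75; b_6 = 5; c_6 = 0.75; t_6 = 2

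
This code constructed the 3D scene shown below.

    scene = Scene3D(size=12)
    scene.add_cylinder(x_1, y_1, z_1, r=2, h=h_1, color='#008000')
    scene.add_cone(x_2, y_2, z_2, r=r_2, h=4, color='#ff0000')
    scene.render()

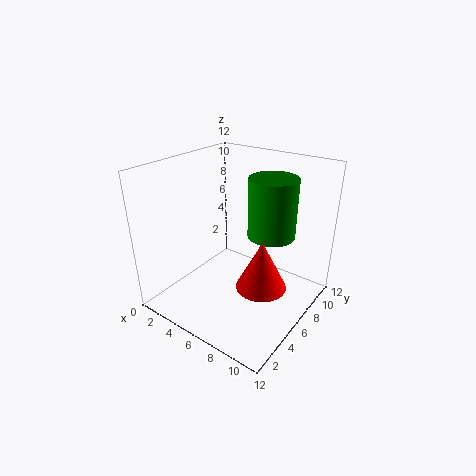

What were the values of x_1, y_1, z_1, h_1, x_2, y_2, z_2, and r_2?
x_1 = 8
y_1 = 8
z_1 = 6
h_1 = 5
x_2 = 9
y_2 = 5
z_2 = 3
r_2 = 2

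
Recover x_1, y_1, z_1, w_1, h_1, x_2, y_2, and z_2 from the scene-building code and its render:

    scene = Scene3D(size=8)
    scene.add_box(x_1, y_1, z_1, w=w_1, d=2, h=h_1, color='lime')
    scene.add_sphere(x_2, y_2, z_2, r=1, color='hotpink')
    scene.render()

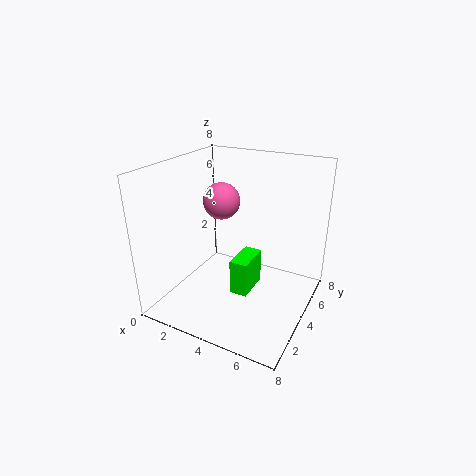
x_1 = 4, y_1 = 3, z_1 = 1, w_1 = 1, h_1 = 2, x_2 = 3, y_2 = 4, z_2 = 6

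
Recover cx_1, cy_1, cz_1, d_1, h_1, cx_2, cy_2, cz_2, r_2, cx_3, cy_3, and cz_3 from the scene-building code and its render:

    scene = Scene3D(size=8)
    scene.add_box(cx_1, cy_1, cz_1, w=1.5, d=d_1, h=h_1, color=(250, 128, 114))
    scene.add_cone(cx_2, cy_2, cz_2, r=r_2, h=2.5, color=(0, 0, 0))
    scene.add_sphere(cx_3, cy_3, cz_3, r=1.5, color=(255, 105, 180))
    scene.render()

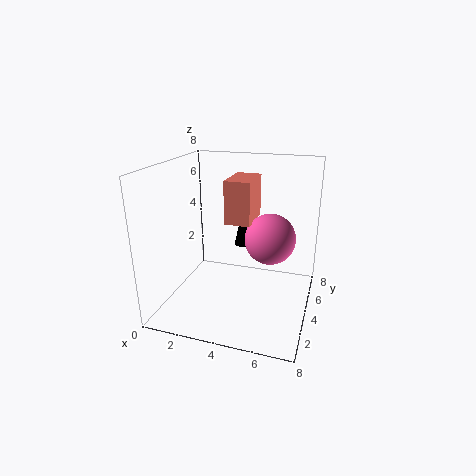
cx_1 = 3; cy_1 = 4.5; cz_1 = 4.5; d_1 = 2.5; h_1 = 2.5; cx_2 = 3.5; cy_2 = 6.5; cz_2 = 2.5; r_2 = 0.5; cx_3 = 5.5; cy_3 = 5.5; cz_3 = 3.5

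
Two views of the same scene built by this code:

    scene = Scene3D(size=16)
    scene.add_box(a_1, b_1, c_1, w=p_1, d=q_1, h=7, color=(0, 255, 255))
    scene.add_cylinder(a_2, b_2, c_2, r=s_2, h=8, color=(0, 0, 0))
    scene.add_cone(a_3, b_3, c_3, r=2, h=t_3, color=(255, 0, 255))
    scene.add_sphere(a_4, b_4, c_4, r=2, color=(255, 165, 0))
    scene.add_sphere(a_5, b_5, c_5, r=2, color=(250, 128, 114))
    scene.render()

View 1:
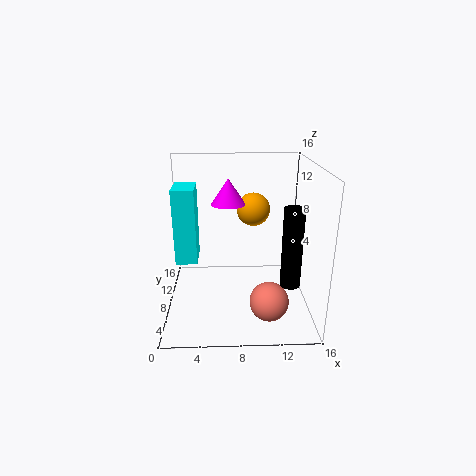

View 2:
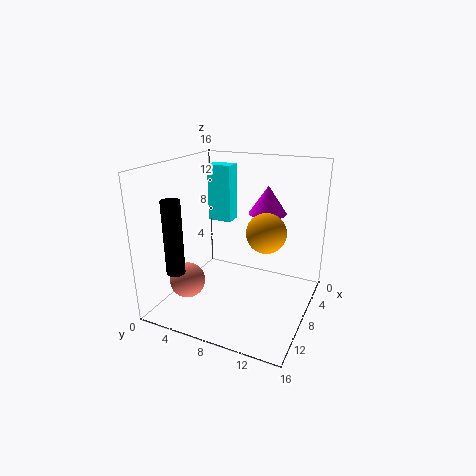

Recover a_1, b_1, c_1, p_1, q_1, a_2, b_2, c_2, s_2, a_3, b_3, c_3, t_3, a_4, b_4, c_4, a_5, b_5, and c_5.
a_1 = 2; b_1 = 2; c_1 = 8; p_1 = 2; q_1 = 3; a_2 = 13; b_2 = 3; c_2 = 5; s_2 = 1; a_3 = 7; b_3 = 11; c_3 = 11; t_3 = 3; a_4 = 10; b_4 = 12; c_4 = 10; a_5 = 11; b_5 = 3; c_5 = 3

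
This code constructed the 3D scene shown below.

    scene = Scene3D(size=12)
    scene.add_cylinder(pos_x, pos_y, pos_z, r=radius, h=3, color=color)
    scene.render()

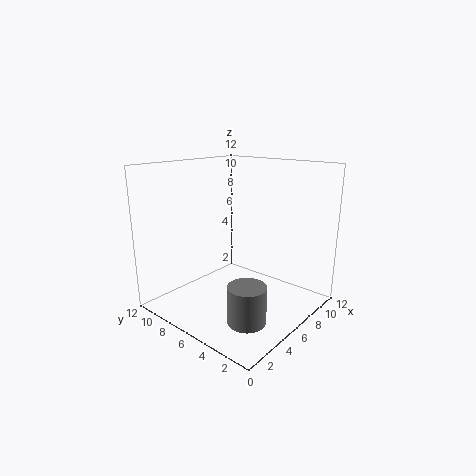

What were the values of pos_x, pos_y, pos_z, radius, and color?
pos_x = 3.5, pos_y = 3, pos_z = 0.5, radius = 1.5, color = 'gray'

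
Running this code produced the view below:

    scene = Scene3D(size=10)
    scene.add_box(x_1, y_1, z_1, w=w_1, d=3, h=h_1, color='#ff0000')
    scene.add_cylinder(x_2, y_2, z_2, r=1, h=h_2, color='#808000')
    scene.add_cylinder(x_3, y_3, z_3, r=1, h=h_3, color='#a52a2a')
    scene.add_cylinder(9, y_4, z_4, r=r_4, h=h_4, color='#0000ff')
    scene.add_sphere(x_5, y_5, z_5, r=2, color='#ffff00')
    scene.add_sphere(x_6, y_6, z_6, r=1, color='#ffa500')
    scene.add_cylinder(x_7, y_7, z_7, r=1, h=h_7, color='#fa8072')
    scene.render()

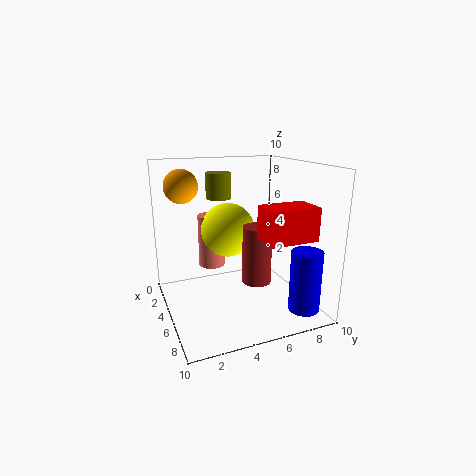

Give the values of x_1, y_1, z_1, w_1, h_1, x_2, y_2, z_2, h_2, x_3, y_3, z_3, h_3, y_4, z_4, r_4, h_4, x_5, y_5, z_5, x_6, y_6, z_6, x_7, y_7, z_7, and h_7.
x_1 = 8; y_1 = 5; z_1 = 6; w_1 = 2; h_1 = 2; x_2 = 1; y_2 = 5; z_2 = 7; h_2 = 2; x_3 = 6; y_3 = 6; z_3 = 2; h_3 = 4; y_4 = 8; z_4 = 1; r_4 = 1; h_4 = 4; x_5 = 3; y_5 = 5; z_5 = 5; x_6 = 6; y_6 = 1; z_6 = 9; x_7 = 2; y_7 = 4; z_7 = 2; h_7 = 4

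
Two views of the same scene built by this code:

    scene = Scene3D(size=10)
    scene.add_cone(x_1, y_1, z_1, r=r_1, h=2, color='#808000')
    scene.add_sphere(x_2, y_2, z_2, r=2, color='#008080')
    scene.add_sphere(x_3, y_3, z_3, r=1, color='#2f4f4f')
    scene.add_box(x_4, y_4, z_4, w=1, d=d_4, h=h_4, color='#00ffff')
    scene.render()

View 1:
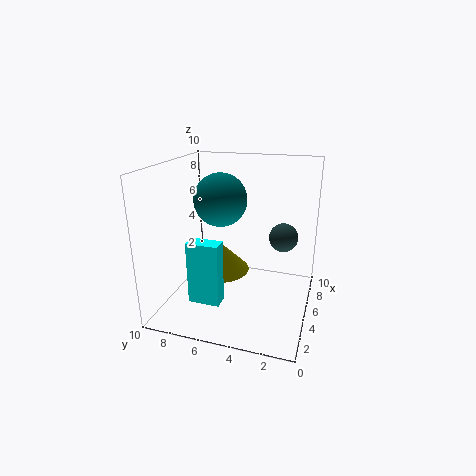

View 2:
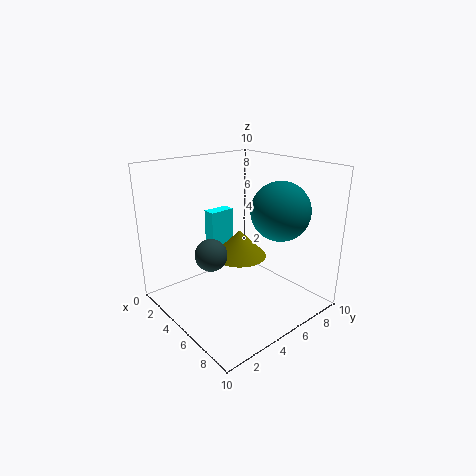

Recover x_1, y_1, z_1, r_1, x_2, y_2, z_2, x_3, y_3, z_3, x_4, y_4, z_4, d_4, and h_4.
x_1 = 4; y_1 = 6; z_1 = 3; r_1 = 2; x_2 = 7; y_2 = 7; z_2 = 7; x_3 = 6; y_3 = 2; z_3 = 5; x_4 = 1; y_4 = 5; z_4 = 2; d_4 = 2; h_4 = 4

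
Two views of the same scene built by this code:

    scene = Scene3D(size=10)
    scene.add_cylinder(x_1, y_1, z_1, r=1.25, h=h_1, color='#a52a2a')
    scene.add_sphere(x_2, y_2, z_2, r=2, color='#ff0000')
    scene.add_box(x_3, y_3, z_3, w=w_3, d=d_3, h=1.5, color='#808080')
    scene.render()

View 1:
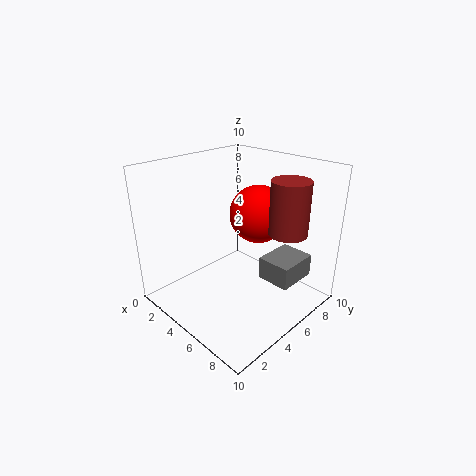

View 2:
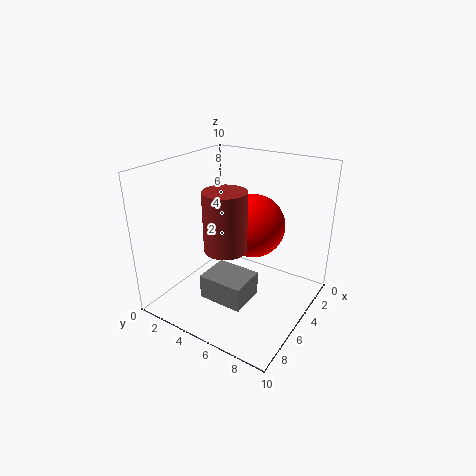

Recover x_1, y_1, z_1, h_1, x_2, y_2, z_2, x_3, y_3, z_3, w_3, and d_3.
x_1 = 8.25, y_1 = 6.25, z_1 = 6, h_1 = 3.5, x_2 = 5.5, y_2 = 6.5, z_2 = 6.5, x_3 = 7, y_3 = 5, z_3 = 2.75, w_3 = 2.25, d_3 = 2.75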